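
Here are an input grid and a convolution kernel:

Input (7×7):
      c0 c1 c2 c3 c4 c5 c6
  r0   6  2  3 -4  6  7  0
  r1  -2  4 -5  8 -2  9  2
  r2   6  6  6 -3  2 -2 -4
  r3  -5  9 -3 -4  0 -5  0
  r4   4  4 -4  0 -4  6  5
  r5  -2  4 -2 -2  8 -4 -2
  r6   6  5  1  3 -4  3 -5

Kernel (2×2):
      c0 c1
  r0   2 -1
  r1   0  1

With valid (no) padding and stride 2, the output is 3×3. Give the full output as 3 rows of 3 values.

14 18 14
15 11 1
8 -10 -18

Output[0,0]: The receptive field on the input at this output position is [6 2 / -2 4]. Elementwise product with the kernel and sum: 6·2 + 2·-1 + 4·1.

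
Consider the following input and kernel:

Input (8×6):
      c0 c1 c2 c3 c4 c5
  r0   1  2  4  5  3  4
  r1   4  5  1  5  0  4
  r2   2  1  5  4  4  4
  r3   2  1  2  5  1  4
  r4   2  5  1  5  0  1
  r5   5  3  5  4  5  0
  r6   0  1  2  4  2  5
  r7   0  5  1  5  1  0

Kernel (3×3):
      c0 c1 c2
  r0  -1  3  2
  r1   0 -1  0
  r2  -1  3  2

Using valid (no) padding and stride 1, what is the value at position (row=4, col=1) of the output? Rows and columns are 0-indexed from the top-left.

The receptive field on the input at this output position is [5 1 5 / 3 5 4 / 1 2 4]. Elementwise product with the kernel and sum: 5·-1 + 1·3 + 5·2 + 5·-1 + 1·-1 + 2·3 + 4·2.

16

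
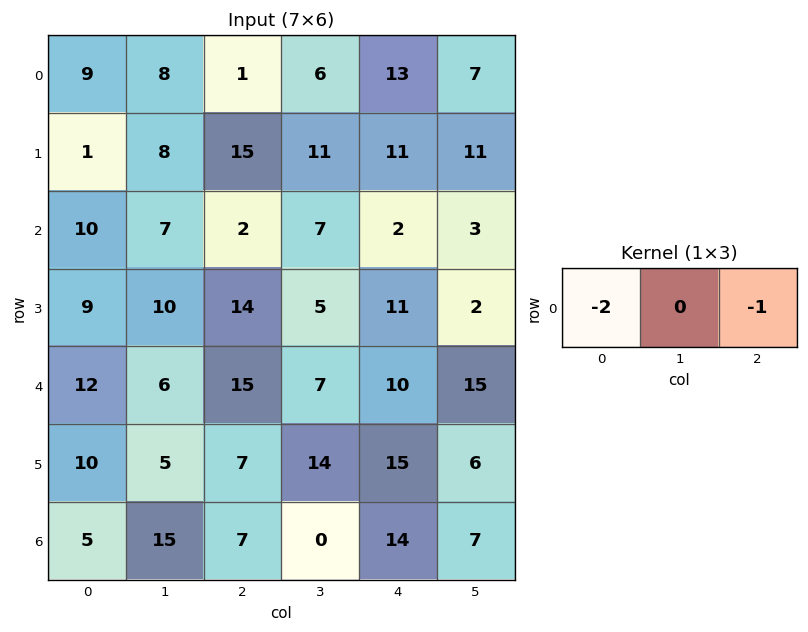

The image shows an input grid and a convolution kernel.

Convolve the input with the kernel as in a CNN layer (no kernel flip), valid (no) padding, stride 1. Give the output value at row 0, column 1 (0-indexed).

The receptive field on the input at this output position is [8 1 6]. Elementwise product with the kernel and sum: 8·-2 + 6·-1.

-22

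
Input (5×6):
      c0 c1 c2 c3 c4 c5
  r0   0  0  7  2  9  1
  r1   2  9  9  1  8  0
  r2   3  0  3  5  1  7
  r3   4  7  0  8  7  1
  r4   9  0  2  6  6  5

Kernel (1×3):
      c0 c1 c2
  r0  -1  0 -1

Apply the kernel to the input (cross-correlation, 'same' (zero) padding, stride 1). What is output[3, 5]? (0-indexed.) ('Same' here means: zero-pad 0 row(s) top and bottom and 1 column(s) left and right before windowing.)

The receptive field on the zero-padded input at this output position is [7 1 0]. Elementwise product with the kernel and sum: 7·-1 + 0·-1.

-7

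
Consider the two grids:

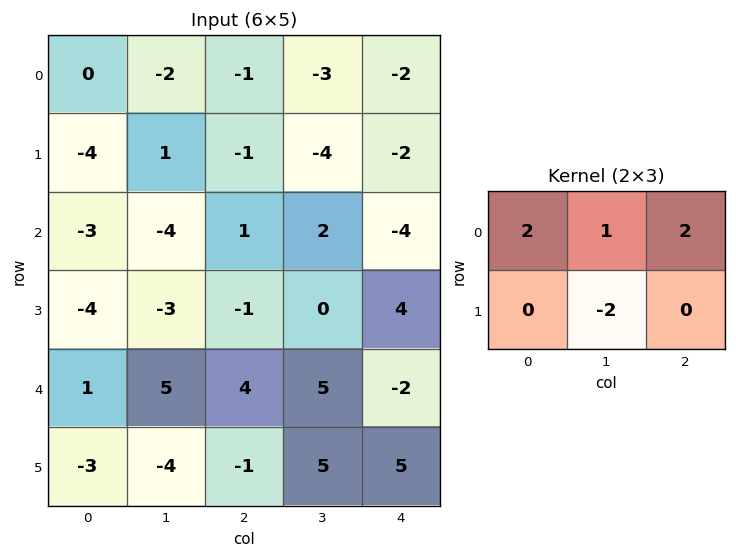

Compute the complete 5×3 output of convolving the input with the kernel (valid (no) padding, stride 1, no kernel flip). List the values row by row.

Output[0,0]: The receptive field on the input at this output position is [0 -2 -1 / -4 1 -1]. Elementwise product with the kernel and sum: 0·2 + -2·1 + -1·2 + 1·-2.

-6 -9 -1
-1 -9 -14
-2 -1 -4
-23 -15 -4
23 26 -1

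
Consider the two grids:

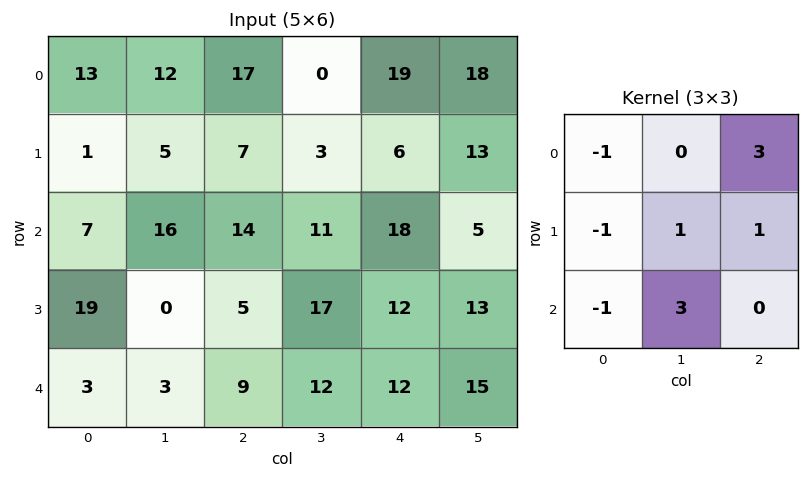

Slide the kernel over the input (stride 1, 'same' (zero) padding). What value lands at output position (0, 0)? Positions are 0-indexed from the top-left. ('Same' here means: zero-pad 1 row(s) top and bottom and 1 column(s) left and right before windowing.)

28

The receptive field on the zero-padded input at this output position is [0 0 0 / 0 13 12 / 0 1 5]. Elementwise product with the kernel and sum: 0·-1 + 0·3 + 0·-1 + 13·1 + 12·1 + 0·-1 + 1·3.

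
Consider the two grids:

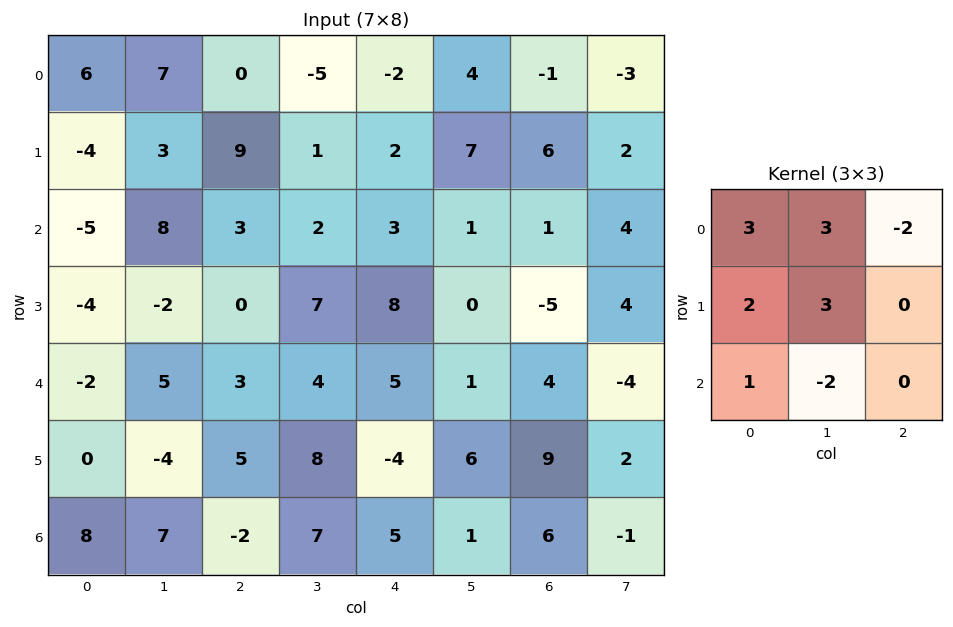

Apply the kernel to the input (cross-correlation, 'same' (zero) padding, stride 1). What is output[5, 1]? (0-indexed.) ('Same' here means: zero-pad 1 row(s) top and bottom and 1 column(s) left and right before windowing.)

-15

The receptive field on the zero-padded input at this output position is [-2 5 3 / 0 -4 5 / 8 7 -2]. Elementwise product with the kernel and sum: -2·3 + 5·3 + 3·-2 + 0·2 + -4·3 + 8·1 + 7·-2.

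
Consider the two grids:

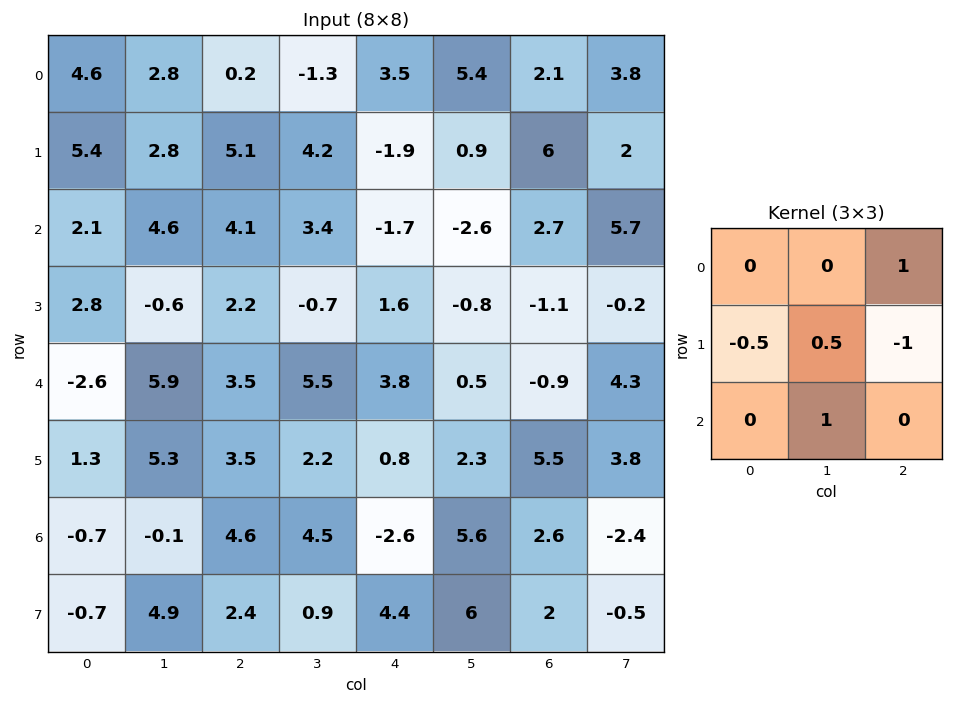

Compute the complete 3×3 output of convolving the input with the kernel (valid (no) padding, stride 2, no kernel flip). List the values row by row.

-1.6 8.35 -5.1
6.1 0.75 3.1
1.9 6.85 -0.05

Output[0,0]: The receptive field on the input at this output position is [4.6 2.8 0.2 / 5.4 2.8 5.1 / 2.1 4.6 4.1]. Elementwise product with the kernel and sum: 0.2·1 + 5.4·-0.5 + 2.8·0.5 + 5.1·-1 + 4.6·1.
Output[0,1]: The receptive field on the input at this output position is [0.2 -1.3 3.5 / 5.1 4.2 -1.9 / 4.1 3.4 -1.7]. Elementwise product with the kernel and sum: 3.5·1 + 5.1·-0.5 + 4.2·0.5 + -1.9·-1 + 3.4·1.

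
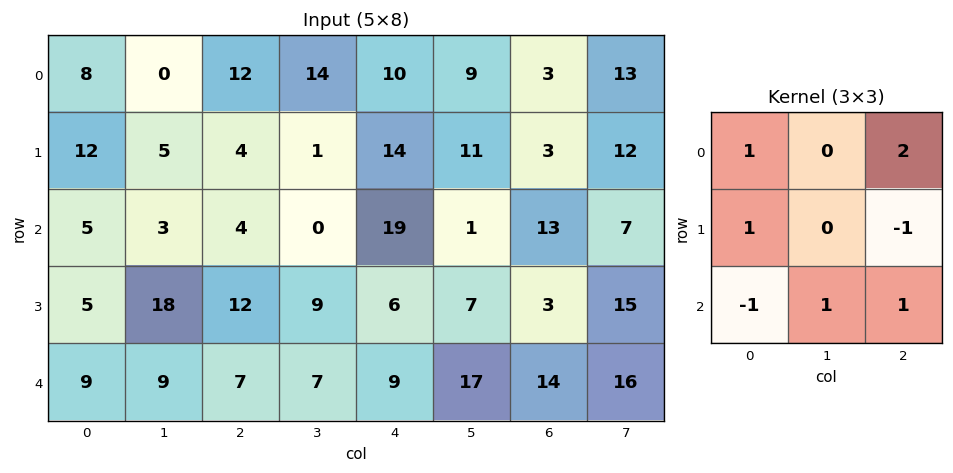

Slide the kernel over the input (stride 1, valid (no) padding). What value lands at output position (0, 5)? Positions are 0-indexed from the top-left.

The receptive field on the input at this output position is [9 3 13 / 11 3 12 / 1 13 7]. Elementwise product with the kernel and sum: 9·1 + 13·2 + 11·1 + 12·-1 + 1·-1 + 13·1 + 7·1.

53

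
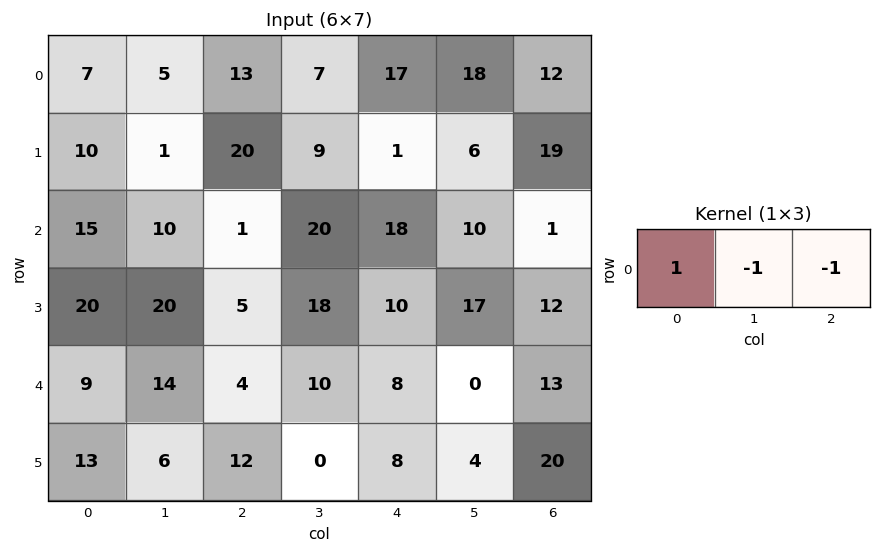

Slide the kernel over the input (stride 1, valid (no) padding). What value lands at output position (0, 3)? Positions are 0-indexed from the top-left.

-28

The receptive field on the input at this output position is [7 17 18]. Elementwise product with the kernel and sum: 7·1 + 17·-1 + 18·-1.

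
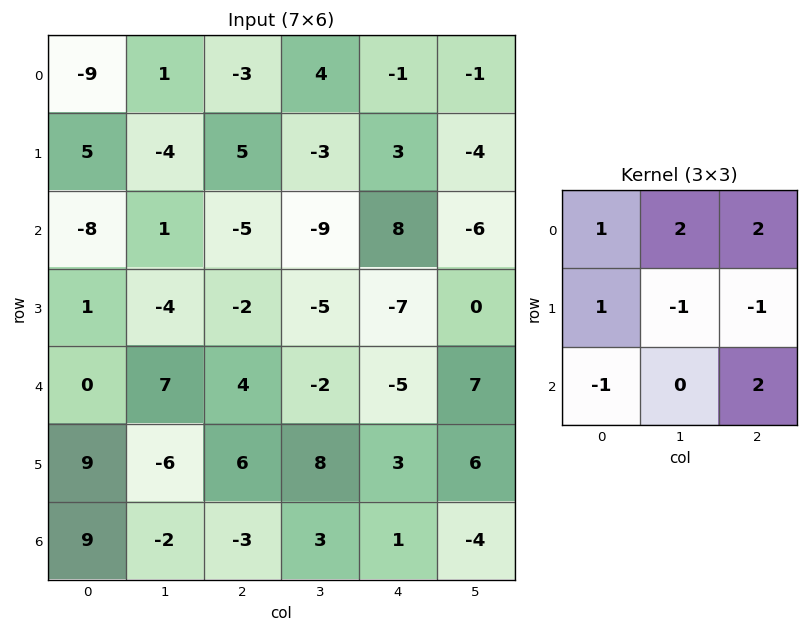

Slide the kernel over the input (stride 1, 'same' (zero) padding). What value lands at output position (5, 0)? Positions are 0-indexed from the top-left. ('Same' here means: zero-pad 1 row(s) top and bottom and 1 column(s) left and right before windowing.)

7

The receptive field on the zero-padded input at this output position is [0 0 7 / 0 9 -6 / 0 9 -2]. Elementwise product with the kernel and sum: 0·1 + 0·2 + 7·2 + 0·1 + 9·-1 + -6·-1 + 0·-1 + -2·2.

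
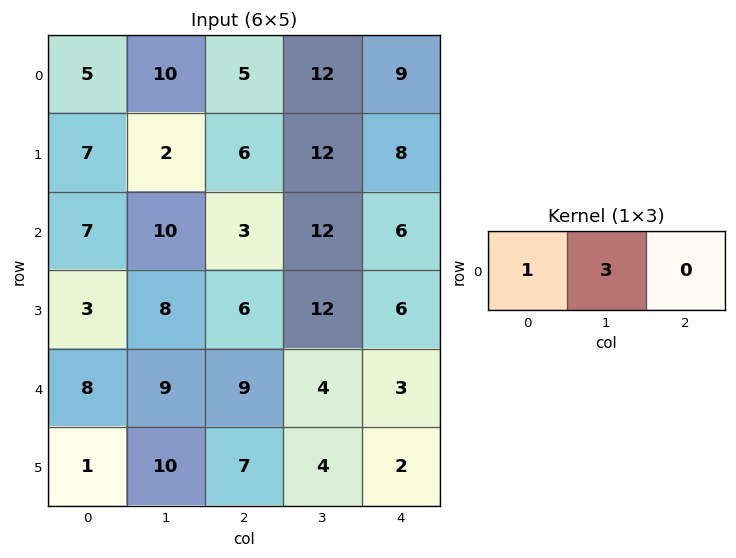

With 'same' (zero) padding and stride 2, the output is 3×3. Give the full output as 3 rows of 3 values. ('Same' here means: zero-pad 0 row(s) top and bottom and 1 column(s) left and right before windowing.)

15 25 39
21 19 30
24 36 13

Output[0,0]: The receptive field on the zero-padded input at this output position is [0 5 10]. Elementwise product with the kernel and sum: 0·1 + 5·3.
Output[0,1]: The receptive field on the zero-padded input at this output position is [10 5 12]. Elementwise product with the kernel and sum: 10·1 + 5·3.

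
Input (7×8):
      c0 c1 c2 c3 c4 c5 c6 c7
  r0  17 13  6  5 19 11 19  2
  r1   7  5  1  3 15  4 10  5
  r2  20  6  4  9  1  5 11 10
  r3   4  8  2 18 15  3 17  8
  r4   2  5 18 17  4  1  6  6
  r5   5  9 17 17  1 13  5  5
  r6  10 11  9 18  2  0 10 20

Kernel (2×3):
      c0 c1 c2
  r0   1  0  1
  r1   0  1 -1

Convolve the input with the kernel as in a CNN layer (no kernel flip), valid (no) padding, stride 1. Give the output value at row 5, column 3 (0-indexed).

32

The receptive field on the input at this output position is [17 1 13 / 18 2 0]. Elementwise product with the kernel and sum: 17·1 + 13·1 + 2·1 + 0·-1.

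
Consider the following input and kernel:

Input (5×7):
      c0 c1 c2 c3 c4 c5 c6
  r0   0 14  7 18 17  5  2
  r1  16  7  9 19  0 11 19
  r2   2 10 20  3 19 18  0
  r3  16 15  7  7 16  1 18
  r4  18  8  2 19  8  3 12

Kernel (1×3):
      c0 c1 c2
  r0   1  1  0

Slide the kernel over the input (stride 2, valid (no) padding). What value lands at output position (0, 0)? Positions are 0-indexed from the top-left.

The receptive field on the input at this output position is [0 14 7]. Elementwise product with the kernel and sum: 0·1 + 14·1.

14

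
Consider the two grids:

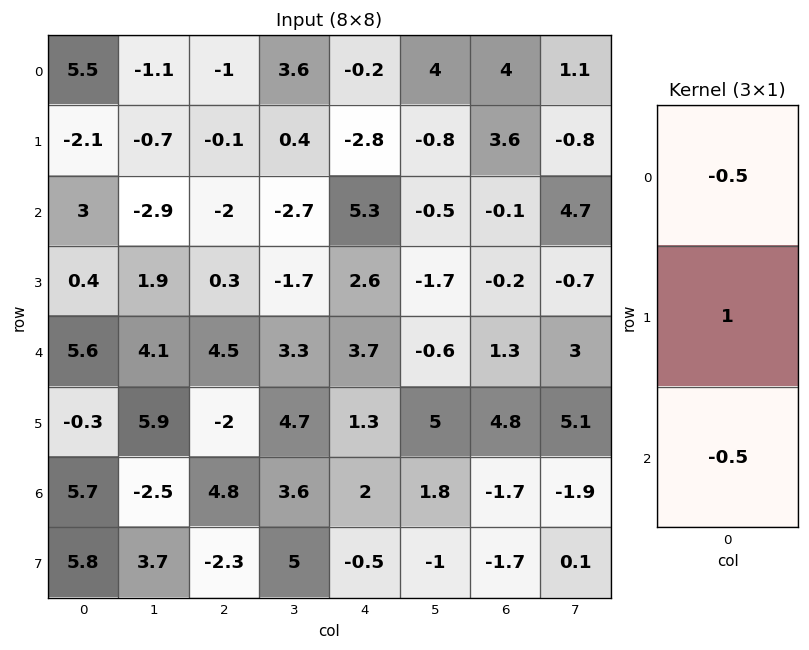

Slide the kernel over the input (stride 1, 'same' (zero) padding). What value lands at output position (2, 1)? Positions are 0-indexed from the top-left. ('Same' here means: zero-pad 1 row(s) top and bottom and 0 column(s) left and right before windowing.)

The receptive field on the zero-padded input at this output position is [-0.7 / -2.9 / 1.9]. Elementwise product with the kernel and sum: -0.7·-0.5 + -2.9·1 + 1.9·-0.5.

-3.5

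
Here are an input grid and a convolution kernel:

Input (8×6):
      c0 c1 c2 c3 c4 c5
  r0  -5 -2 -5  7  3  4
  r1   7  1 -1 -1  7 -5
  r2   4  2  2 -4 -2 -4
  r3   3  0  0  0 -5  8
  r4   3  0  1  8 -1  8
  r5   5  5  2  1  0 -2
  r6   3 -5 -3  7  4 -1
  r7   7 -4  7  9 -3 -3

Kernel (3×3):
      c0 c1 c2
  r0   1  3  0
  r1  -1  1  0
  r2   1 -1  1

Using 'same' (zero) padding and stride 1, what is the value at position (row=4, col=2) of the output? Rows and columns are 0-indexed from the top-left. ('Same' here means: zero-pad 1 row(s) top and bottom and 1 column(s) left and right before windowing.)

The receptive field on the zero-padded input at this output position is [0 0 0 / 0 1 8 / 5 2 1]. Elementwise product with the kernel and sum: 0·1 + 0·3 + 0·-1 + 1·1 + 5·1 + 2·-1 + 1·1.

5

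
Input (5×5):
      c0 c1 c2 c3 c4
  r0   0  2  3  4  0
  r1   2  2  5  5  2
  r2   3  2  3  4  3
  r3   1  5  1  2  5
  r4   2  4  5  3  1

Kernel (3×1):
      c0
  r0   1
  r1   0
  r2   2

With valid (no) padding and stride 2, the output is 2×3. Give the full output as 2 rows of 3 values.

6 9 6
7 13 5

Output[0,0]: The receptive field on the input at this output position is [0 / 2 / 3]. Elementwise product with the kernel and sum: 0·1 + 3·2.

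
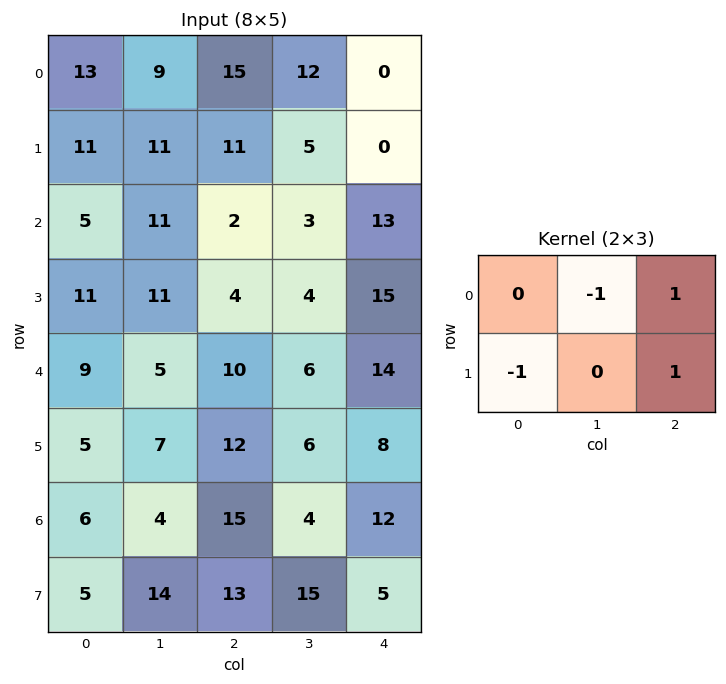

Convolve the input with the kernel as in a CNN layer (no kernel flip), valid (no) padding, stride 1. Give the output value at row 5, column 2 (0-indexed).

-1

The receptive field on the input at this output position is [12 6 8 / 15 4 12]. Elementwise product with the kernel and sum: 6·-1 + 8·1 + 15·-1 + 12·1.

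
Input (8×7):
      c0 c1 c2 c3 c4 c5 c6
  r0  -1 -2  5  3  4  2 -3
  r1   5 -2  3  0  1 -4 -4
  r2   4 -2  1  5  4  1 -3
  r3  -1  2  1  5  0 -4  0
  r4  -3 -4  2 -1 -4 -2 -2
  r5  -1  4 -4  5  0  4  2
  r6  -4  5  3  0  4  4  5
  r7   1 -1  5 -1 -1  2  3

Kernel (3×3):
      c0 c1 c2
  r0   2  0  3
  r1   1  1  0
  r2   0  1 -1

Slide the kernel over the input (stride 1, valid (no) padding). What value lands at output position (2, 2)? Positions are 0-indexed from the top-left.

The receptive field on the input at this output position is [1 5 4 / 1 5 0 / 2 -1 -4]. Elementwise product with the kernel and sum: 1·2 + 4·3 + 1·1 + 5·1 + -1·1 + -4·-1.

23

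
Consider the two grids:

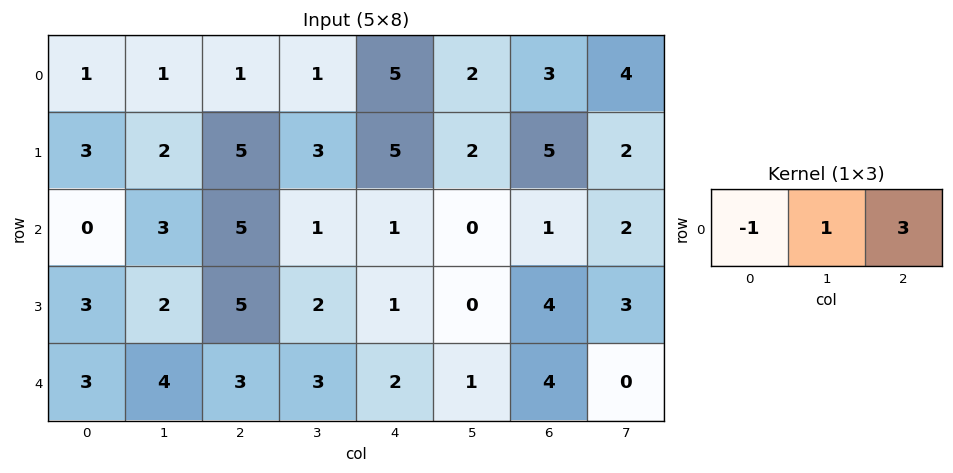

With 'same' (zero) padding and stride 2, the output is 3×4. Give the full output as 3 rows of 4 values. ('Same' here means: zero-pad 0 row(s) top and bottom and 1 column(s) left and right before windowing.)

Output[0,0]: The receptive field on the zero-padded input at this output position is [0 1 1]. Elementwise product with the kernel and sum: 0·-1 + 1·1 + 1·3.

4 3 10 13
9 5 0 7
15 8 2 3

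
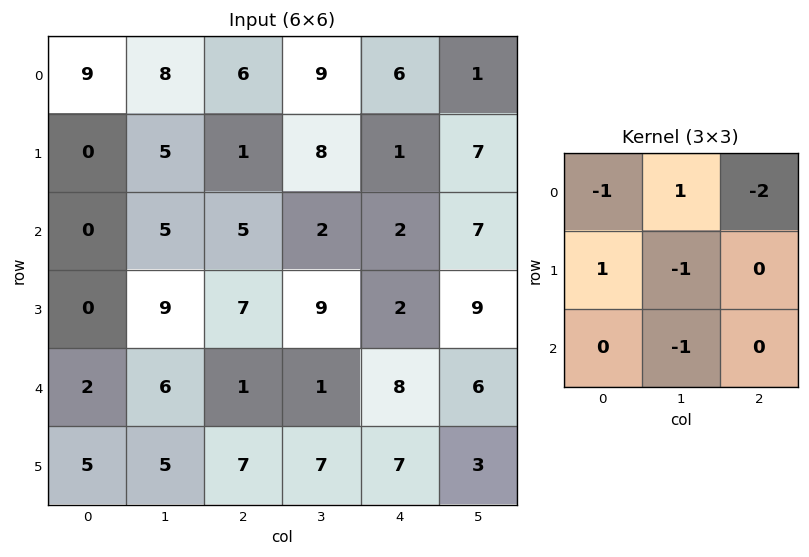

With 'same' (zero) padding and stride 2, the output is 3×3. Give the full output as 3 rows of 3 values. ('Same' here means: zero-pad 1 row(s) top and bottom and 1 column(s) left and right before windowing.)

-9 1 2
-10 -27 -23
-25 -22 -39

Output[0,0]: The receptive field on the zero-padded input at this output position is [0 0 0 / 0 9 8 / 0 0 5]. Elementwise product with the kernel and sum: 0·-1 + 0·1 + 0·-2 + 0·1 + 9·-1 + 0·-1.
Output[0,1]: The receptive field on the zero-padded input at this output position is [0 0 0 / 8 6 9 / 5 1 8]. Elementwise product with the kernel and sum: 0·-1 + 0·1 + 0·-2 + 8·1 + 6·-1 + 1·-1.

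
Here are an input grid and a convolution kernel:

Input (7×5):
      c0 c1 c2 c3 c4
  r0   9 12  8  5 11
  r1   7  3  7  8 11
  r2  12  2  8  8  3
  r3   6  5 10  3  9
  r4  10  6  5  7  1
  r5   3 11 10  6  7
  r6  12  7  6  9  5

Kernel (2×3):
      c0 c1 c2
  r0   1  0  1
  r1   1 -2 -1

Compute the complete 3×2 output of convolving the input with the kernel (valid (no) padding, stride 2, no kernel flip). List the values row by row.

Output[0,0]: The receptive field on the input at this output position is [9 12 8 / 7 3 7]. Elementwise product with the kernel and sum: 9·1 + 8·1 + 7·1 + 3·-2 + 7·-1.

11 -1
6 6
-14 -3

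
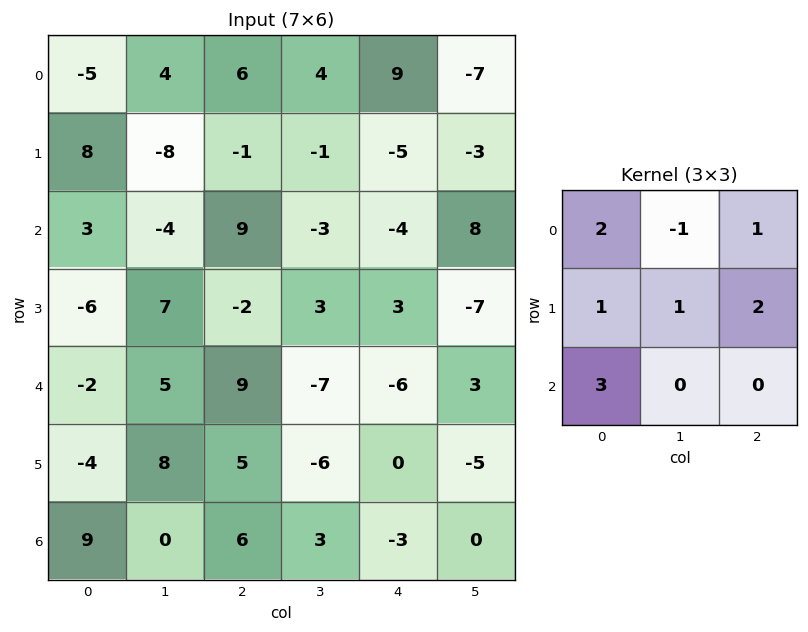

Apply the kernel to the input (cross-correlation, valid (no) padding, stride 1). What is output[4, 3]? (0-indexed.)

-12

The receptive field on the input at this output position is [-7 -6 3 / -6 0 -5 / 3 -3 0]. Elementwise product with the kernel and sum: -7·2 + -6·-1 + 3·1 + -6·1 + 0·1 + -5·2 + 3·3.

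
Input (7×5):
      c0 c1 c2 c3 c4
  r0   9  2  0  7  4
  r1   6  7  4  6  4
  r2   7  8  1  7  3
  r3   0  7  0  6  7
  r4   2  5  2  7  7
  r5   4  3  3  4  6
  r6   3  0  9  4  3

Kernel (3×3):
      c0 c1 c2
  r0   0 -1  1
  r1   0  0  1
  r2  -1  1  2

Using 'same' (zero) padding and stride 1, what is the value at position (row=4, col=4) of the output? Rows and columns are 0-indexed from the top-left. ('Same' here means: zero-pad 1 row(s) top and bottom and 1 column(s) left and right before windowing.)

The receptive field on the zero-padded input at this output position is [6 7 0 / 7 7 0 / 4 6 0]. Elementwise product with the kernel and sum: 7·-1 + 0·1 + 0·1 + 4·-1 + 6·1 + 0·2.

-5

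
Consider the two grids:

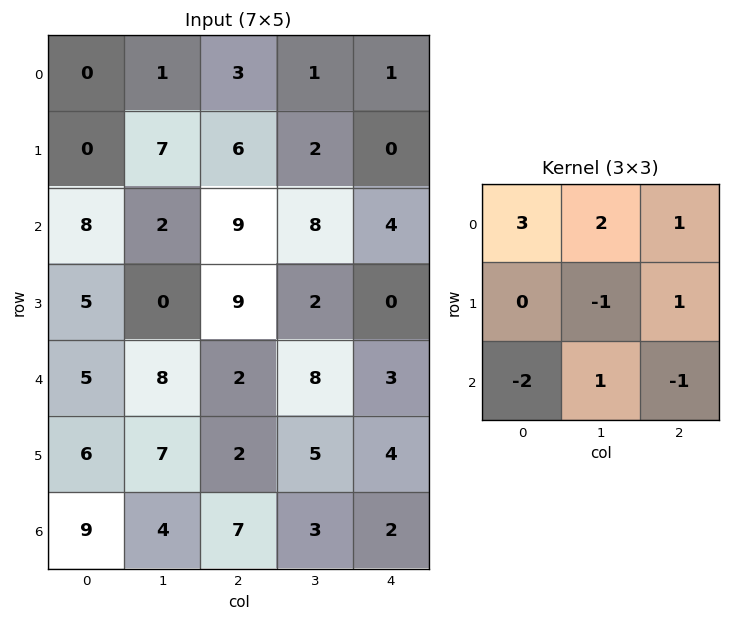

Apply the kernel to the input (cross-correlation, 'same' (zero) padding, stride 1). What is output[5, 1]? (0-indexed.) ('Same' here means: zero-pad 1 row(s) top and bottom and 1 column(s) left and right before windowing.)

7

The receptive field on the zero-padded input at this output position is [5 8 2 / 6 7 2 / 9 4 7]. Elementwise product with the kernel and sum: 5·3 + 8·2 + 2·1 + 7·-1 + 2·1 + 9·-2 + 4·1 + 7·-1.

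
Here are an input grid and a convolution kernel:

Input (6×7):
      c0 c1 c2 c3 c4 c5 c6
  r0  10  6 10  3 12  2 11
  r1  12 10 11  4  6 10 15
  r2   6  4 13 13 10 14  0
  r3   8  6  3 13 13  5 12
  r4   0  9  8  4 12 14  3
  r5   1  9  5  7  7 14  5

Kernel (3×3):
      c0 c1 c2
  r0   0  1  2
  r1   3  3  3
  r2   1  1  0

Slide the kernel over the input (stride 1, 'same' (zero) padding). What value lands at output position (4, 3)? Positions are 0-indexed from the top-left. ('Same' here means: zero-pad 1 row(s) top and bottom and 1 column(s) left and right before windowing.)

The receptive field on the zero-padded input at this output position is [3 13 13 / 8 4 12 / 5 7 7]. Elementwise product with the kernel and sum: 13·1 + 13·2 + 8·3 + 4·3 + 12·3 + 5·1 + 7·1.

123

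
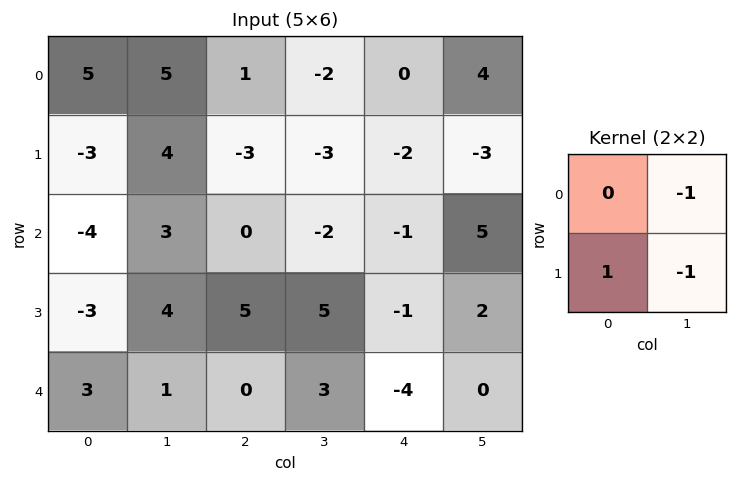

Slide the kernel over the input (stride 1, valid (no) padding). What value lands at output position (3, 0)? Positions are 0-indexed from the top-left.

-2

The receptive field on the input at this output position is [-3 4 / 3 1]. Elementwise product with the kernel and sum: 4·-1 + 3·1 + 1·-1.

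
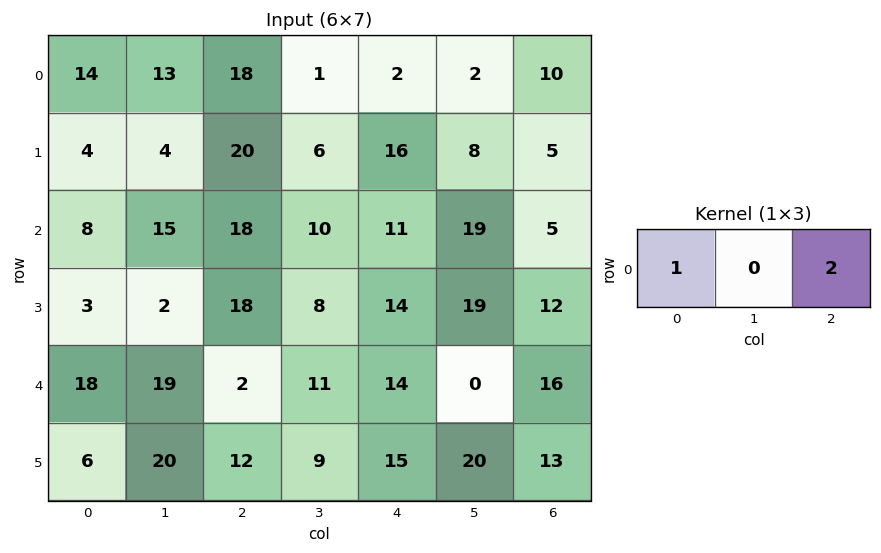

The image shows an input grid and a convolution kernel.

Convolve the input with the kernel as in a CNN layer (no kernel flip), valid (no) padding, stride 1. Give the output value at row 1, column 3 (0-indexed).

22

The receptive field on the input at this output position is [6 16 8]. Elementwise product with the kernel and sum: 6·1 + 8·2.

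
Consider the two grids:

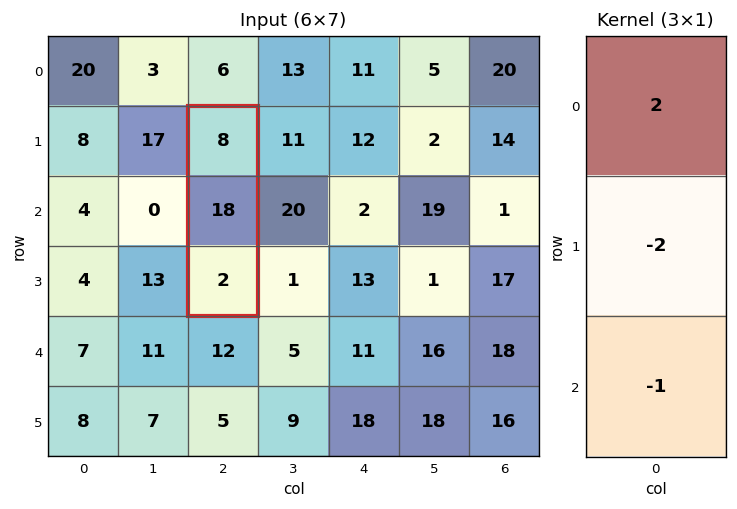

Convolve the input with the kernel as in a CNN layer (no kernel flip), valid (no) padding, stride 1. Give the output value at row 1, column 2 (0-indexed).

The receptive field on the input at this output position is [8 / 18 / 2]. Elementwise product with the kernel and sum: 8·2 + 18·-2 + 2·-1.

-22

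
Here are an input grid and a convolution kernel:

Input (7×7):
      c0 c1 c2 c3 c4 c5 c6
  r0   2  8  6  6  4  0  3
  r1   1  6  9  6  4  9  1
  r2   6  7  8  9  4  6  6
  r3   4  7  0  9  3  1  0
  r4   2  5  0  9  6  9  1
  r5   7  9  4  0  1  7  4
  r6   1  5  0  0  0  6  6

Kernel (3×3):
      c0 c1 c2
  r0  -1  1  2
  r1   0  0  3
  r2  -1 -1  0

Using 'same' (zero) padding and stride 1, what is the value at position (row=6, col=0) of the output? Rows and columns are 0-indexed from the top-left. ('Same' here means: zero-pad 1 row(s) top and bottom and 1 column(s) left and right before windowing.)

40

The receptive field on the zero-padded input at this output position is [0 7 9 / 0 1 5 / 0 0 0]. Elementwise product with the kernel and sum: 0·-1 + 7·1 + 9·2 + 5·3 + 0·-1 + 0·-1.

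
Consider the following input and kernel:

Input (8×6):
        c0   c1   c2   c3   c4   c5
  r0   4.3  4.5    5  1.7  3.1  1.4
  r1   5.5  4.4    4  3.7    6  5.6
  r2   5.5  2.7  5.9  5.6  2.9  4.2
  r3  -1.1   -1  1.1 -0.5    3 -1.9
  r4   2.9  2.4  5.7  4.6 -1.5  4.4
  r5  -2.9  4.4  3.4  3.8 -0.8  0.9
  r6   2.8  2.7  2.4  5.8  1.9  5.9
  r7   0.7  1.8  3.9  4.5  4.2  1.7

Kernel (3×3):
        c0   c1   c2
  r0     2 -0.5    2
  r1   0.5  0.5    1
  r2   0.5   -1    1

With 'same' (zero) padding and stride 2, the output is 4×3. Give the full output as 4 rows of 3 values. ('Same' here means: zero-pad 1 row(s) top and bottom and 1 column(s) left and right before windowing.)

Output[0,0]: The receptive field on the zero-padded input at this output position is [0 0 0 / 0 4.3 4.5 / 0 5.5 4.4]. Elementwise product with the kernel and sum: 0·2 + 0·-0.5 + 0·2 + 0·0.5 + 4.3·0.5 + 4.5·1 + 0·0.5 + 5.5·-1 + 4.4·1.
Output[0,1]: The receptive field on the zero-padded input at this output position is [0 0 0 / 4.5 5 1.7 / 4.4 4 3.7]. Elementwise product with the kernel and sum: 0·2 + 0·-0.5 + 0·2 + 4.5·0.5 + 5·0.5 + 1.7·1 + 4.4·0.5 + 4·-1 + 3.7·1.

5.55 8.35 5.25
11.6 22 18.9
9.7 7.7 3.25
15.45 24.55 19.3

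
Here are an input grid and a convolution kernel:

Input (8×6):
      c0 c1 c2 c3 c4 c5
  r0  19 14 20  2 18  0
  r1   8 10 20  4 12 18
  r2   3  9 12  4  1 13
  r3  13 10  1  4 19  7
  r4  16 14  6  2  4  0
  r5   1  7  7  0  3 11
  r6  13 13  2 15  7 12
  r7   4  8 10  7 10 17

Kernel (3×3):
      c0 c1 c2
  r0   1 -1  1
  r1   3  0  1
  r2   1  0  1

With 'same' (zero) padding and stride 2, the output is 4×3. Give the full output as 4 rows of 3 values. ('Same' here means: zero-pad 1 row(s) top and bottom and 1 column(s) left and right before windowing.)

Output[0,0]: The receptive field on the zero-padded input at this output position is [0 0 0 / 0 19 14 / 0 8 10]. Elementwise product with the kernel and sum: 0·1 + 0·-1 + 0·1 + 0·3 + 14·1 + 0·1 + 10·1.
Output[0,1]: The receptive field on the zero-padded input at this output position is [0 0 0 / 14 20 2 / 10 20 4]. Elementwise product with the kernel and sum: 0·1 + 0·-1 + 0·1 + 14·3 + 2·1 + 10·1 + 4·1.

24 58 28
21 39 46
18 64 9
27 69 89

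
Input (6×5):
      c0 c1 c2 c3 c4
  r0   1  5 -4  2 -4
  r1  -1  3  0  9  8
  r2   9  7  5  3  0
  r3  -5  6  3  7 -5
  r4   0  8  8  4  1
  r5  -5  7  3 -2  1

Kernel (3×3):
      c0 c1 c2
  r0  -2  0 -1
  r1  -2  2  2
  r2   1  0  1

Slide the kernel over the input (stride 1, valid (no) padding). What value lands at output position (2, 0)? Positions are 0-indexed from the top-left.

The receptive field on the input at this output position is [9 7 5 / -5 6 3 / 0 8 8]. Elementwise product with the kernel and sum: 9·-2 + 5·-1 + -5·-2 + 6·2 + 3·2 + 0·1 + 8·1.

13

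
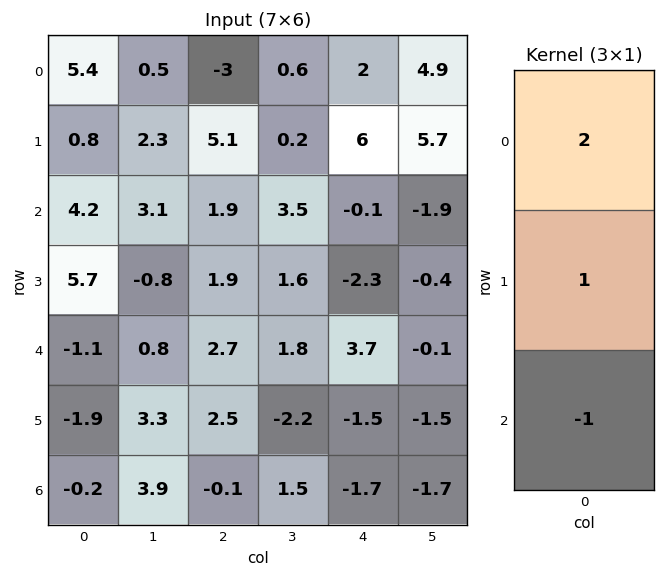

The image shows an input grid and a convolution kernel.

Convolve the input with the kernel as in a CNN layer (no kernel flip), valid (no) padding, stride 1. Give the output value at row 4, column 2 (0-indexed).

The receptive field on the input at this output position is [2.7 / 2.5 / -0.1]. Elementwise product with the kernel and sum: 2.7·2 + 2.5·1 + -0.1·-1.

8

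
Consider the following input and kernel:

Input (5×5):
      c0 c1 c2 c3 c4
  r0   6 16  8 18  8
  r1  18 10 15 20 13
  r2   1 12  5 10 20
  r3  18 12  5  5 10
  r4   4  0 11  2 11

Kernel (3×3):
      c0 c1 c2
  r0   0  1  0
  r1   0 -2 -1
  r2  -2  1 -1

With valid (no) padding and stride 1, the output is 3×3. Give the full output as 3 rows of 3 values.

-14 -71 -55
-48 -29 -35
-36 -1 -41

Output[0,0]: The receptive field on the input at this output position is [6 16 8 / 18 10 15 / 1 12 5]. Elementwise product with the kernel and sum: 16·1 + 10·-2 + 15·-1 + 1·-2 + 12·1 + 5·-1.
Output[0,1]: The receptive field on the input at this output position is [16 8 18 / 10 15 20 / 12 5 10]. Elementwise product with the kernel and sum: 8·1 + 15·-2 + 20·-1 + 12·-2 + 5·1 + 10·-1.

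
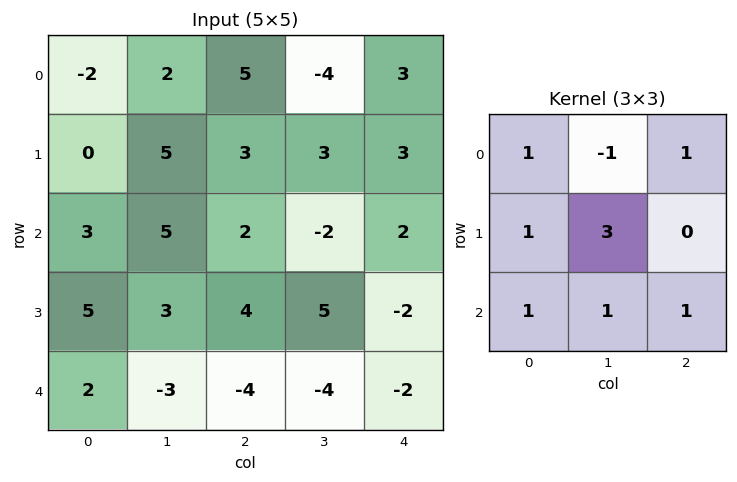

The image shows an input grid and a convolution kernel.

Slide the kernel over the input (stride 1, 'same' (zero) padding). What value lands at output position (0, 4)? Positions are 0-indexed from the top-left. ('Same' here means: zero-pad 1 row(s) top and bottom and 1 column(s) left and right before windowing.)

The receptive field on the zero-padded input at this output position is [0 0 0 / -4 3 0 / 3 3 0]. Elementwise product with the kernel and sum: 0·1 + 0·-1 + 0·1 + -4·1 + 3·3 + 3·1 + 3·1 + 0·1.

11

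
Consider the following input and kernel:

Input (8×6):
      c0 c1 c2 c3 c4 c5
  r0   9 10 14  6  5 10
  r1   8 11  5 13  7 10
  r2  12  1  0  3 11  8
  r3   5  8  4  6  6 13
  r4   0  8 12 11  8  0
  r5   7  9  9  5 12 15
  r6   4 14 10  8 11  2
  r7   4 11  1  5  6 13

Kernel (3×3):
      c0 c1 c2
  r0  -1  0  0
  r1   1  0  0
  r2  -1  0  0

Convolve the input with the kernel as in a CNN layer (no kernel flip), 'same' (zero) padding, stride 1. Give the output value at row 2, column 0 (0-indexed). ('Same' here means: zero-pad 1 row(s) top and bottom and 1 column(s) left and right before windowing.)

The receptive field on the zero-padded input at this output position is [0 8 11 / 0 12 1 / 0 5 8]. Elementwise product with the kernel and sum: 0·-1 + 0·1 + 0·-1.

0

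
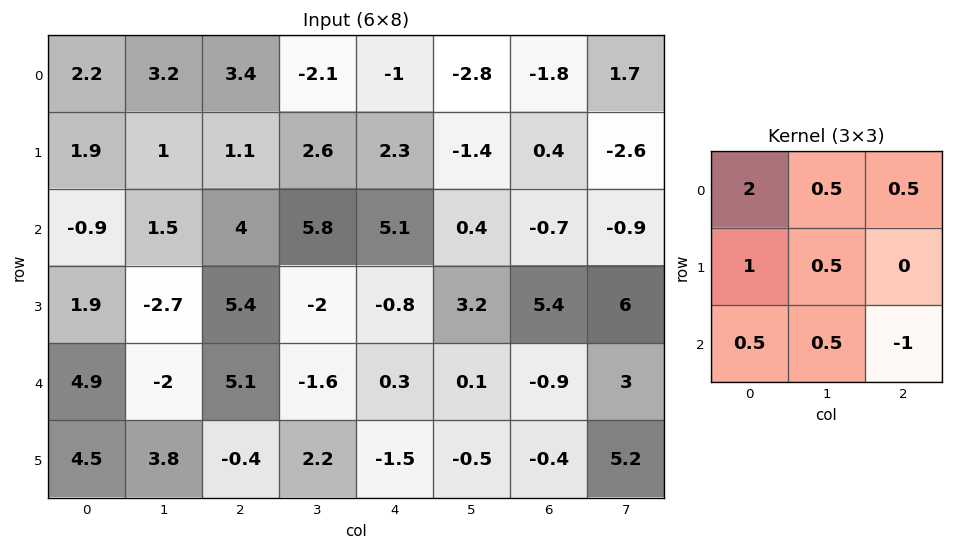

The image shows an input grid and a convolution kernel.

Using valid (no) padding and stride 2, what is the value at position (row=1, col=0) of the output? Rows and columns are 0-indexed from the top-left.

-2.15

The receptive field on the input at this output position is [-0.9 1.5 4 / 1.9 -2.7 5.4 / 4.9 -2 5.1]. Elementwise product with the kernel and sum: -0.9·2 + 1.5·0.5 + 4·0.5 + 1.9·1 + -2.7·0.5 + 4.9·0.5 + -2·0.5 + 5.1·-1.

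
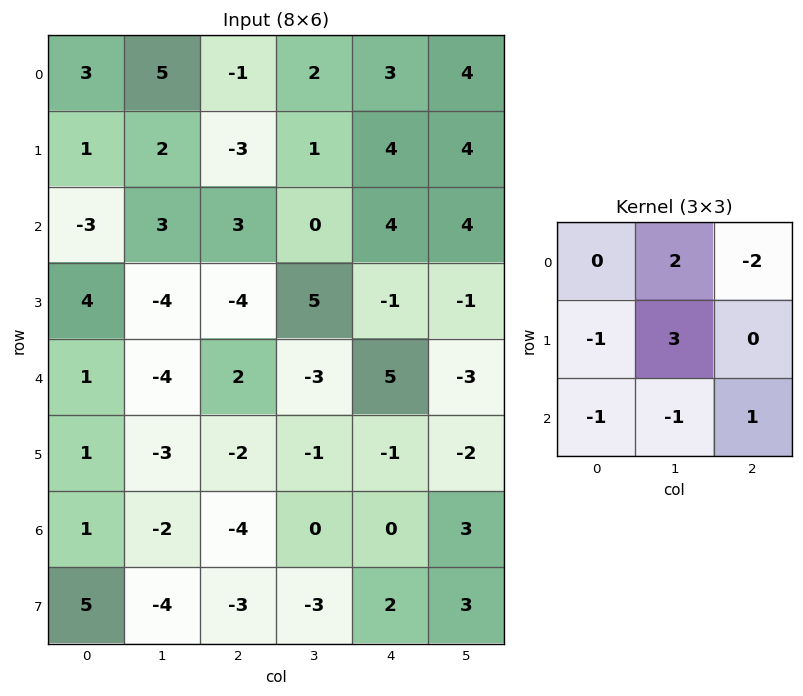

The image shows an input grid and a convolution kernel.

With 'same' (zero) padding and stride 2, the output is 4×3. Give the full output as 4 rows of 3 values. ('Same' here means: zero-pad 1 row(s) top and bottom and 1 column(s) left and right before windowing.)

10 -6 6
-19 11 7
15 -4 18
2 -8 6

Output[0,0]: The receptive field on the zero-padded input at this output position is [0 0 0 / 0 3 5 / 0 1 2]. Elementwise product with the kernel and sum: 0·2 + 0·-2 + 0·-1 + 3·3 + 0·-1 + 1·-1 + 2·1.
Output[0,1]: The receptive field on the zero-padded input at this output position is [0 0 0 / 5 -1 2 / 2 -3 1]. Elementwise product with the kernel and sum: 0·2 + 0·-2 + 5·-1 + -1·3 + 2·-1 + -3·-1 + 1·1.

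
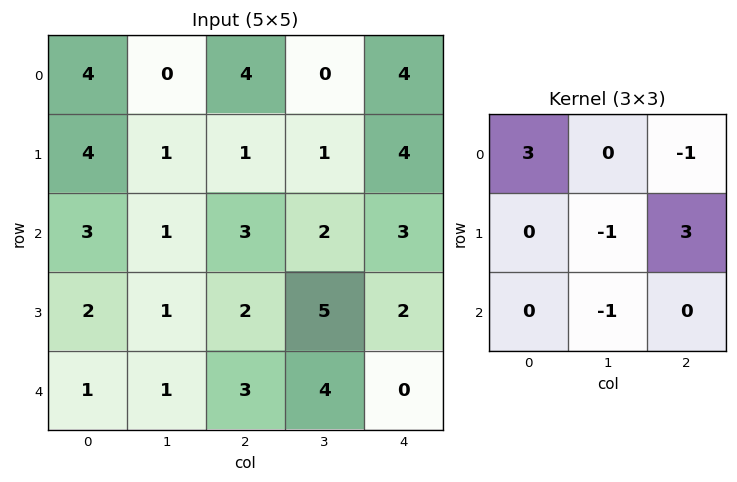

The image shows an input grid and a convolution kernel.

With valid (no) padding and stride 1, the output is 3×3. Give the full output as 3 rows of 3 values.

Output[0,0]: The receptive field on the input at this output position is [4 0 4 / 4 1 1 / 3 1 3]. Elementwise product with the kernel and sum: 4·3 + 4·-1 + 1·-1 + 1·3 + 1·-1.
Output[0,1]: The receptive field on the input at this output position is [0 4 0 / 1 1 1 / 1 3 2]. Elementwise product with the kernel and sum: 0·3 + 0·-1 + 1·-1 + 1·3 + 3·-1.

9 -1 17
18 3 1
10 11 3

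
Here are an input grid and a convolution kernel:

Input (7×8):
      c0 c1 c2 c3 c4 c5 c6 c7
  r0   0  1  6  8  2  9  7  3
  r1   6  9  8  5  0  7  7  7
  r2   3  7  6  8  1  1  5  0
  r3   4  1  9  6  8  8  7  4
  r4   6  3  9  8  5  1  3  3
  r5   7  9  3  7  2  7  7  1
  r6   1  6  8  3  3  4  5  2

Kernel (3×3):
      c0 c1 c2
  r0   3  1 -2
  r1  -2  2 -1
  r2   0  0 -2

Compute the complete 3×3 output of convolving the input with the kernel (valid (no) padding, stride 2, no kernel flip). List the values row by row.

-25 14 -2
-29 0 -19
-12 25 3

Output[0,0]: The receptive field on the input at this output position is [0 1 6 / 6 9 8 / 3 7 6]. Elementwise product with the kernel and sum: 0·3 + 1·1 + 6·-2 + 6·-2 + 9·2 + 8·-1 + 6·-2.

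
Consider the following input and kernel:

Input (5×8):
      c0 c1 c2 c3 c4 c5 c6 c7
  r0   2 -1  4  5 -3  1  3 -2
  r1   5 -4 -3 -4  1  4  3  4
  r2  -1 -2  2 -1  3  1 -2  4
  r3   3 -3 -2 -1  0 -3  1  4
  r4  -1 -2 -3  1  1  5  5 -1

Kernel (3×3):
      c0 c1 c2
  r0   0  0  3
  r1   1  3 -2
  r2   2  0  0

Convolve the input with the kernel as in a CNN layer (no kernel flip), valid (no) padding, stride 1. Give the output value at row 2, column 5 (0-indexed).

The receptive field on the input at this output position is [1 -2 4 / -3 1 4 / 5 5 -1]. Elementwise product with the kernel and sum: 4·3 + -3·1 + 1·3 + 4·-2 + 5·2.

14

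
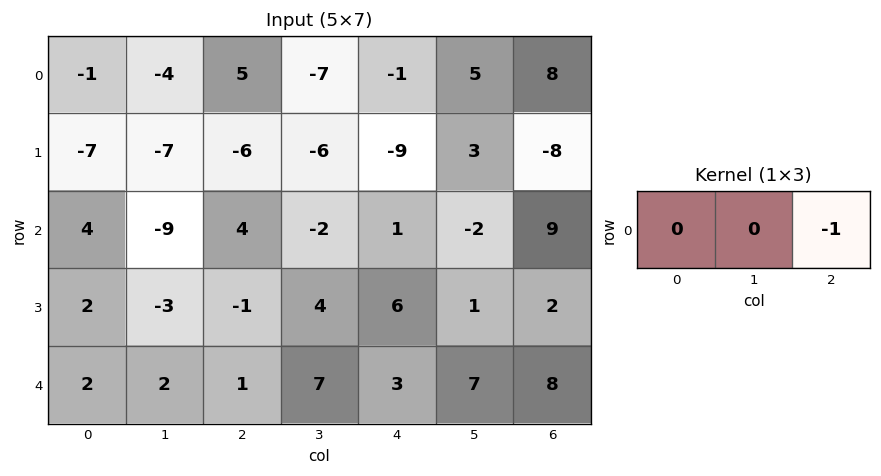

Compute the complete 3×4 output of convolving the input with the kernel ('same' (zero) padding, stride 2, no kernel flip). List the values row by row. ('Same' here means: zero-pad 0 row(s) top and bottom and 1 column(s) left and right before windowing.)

4 7 -5 0
9 2 2 0
-2 -7 -7 0

Output[0,0]: The receptive field on the zero-padded input at this output position is [0 -1 -4]. Elementwise product with the kernel and sum: -4·-1.
Output[0,1]: The receptive field on the zero-padded input at this output position is [-4 5 -7]. Elementwise product with the kernel and sum: -7·-1.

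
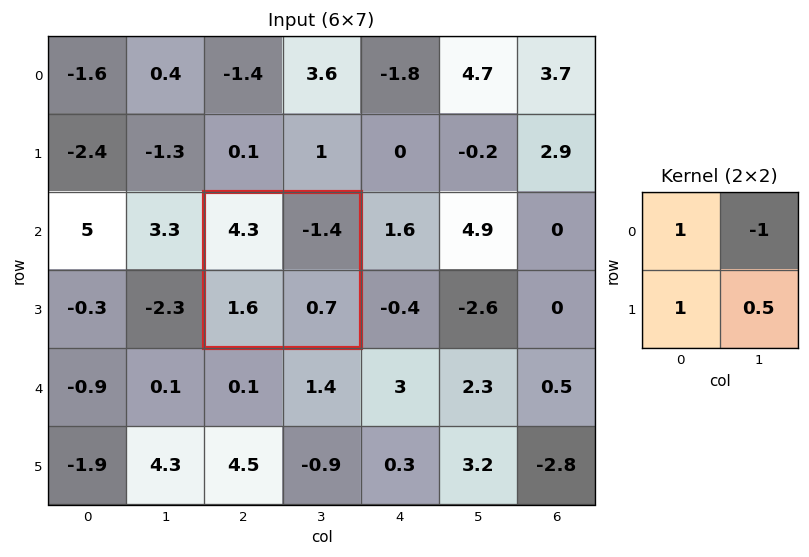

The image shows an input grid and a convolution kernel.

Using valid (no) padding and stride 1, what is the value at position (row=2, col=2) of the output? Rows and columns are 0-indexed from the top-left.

7.65

The receptive field on the input at this output position is [4.3 -1.4 / 1.6 0.7]. Elementwise product with the kernel and sum: 4.3·1 + -1.4·-1 + 1.6·1 + 0.7·0.5.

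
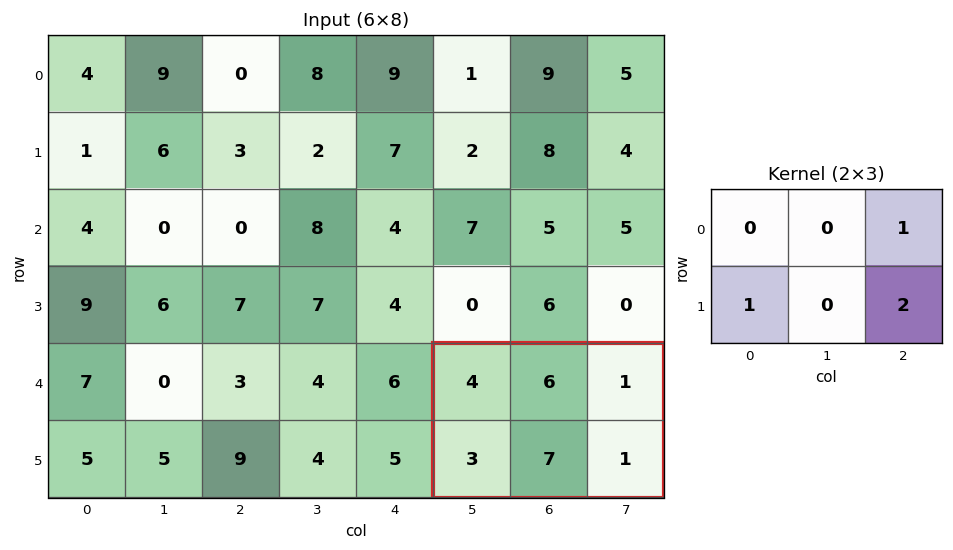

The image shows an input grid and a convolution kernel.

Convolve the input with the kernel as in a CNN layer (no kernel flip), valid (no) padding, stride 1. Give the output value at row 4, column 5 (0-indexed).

6

The receptive field on the input at this output position is [4 6 1 / 3 7 1]. Elementwise product with the kernel and sum: 1·1 + 3·1 + 1·2.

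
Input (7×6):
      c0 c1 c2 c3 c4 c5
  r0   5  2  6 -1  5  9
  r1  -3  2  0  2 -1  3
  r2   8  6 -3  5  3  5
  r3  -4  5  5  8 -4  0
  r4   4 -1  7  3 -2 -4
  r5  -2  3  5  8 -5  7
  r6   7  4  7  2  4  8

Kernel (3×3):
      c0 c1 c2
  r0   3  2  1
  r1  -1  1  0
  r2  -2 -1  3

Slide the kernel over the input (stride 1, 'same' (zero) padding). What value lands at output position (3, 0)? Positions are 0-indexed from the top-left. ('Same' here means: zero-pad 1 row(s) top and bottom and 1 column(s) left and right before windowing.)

11

The receptive field on the zero-padded input at this output position is [0 8 6 / 0 -4 5 / 0 4 -1]. Elementwise product with the kernel and sum: 0·3 + 8·2 + 6·1 + 0·-1 + -4·1 + 0·-2 + 4·-1 + -1·3.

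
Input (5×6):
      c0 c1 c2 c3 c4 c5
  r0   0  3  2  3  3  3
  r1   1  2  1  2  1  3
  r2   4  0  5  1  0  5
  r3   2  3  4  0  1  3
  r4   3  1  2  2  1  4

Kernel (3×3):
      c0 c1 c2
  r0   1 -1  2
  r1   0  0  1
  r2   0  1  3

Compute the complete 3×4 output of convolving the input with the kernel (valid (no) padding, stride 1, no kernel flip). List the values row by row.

Output[0,0]: The receptive field on the input at this output position is [0 3 2 / 1 2 1 / 4 0 5]. Elementwise product with the kernel and sum: 0·1 + 3·-1 + 2·2 + 1·1 + 0·1 + 5·3.
Output[0,1]: The receptive field on the input at this output position is [3 2 3 / 2 1 2 / 0 5 1]. Elementwise product with the kernel and sum: 3·1 + 2·-1 + 3·2 + 2·1 + 5·1 + 1·3.

17 17 7 24
21 10 4 22
25 5 10 27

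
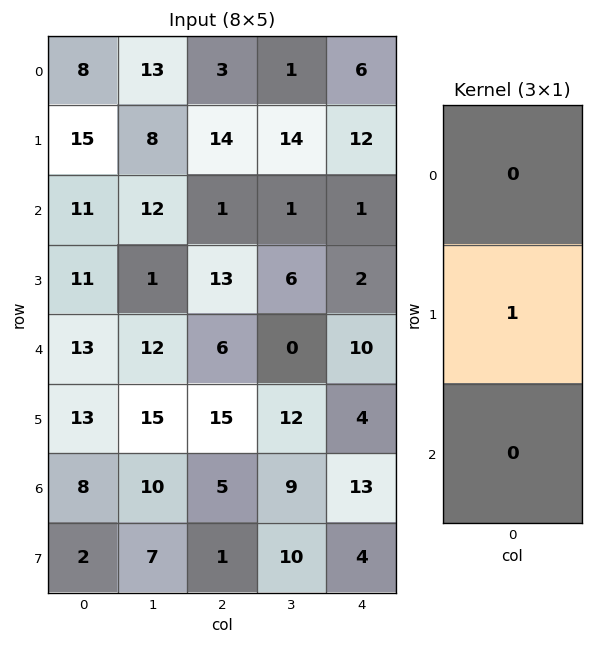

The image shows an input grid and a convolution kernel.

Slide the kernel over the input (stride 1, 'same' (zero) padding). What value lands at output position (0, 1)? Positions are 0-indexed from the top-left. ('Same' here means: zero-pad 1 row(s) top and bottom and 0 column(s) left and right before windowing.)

The receptive field on the zero-padded input at this output position is [0 / 13 / 8]. Elementwise product with the kernel and sum: 13·1.

13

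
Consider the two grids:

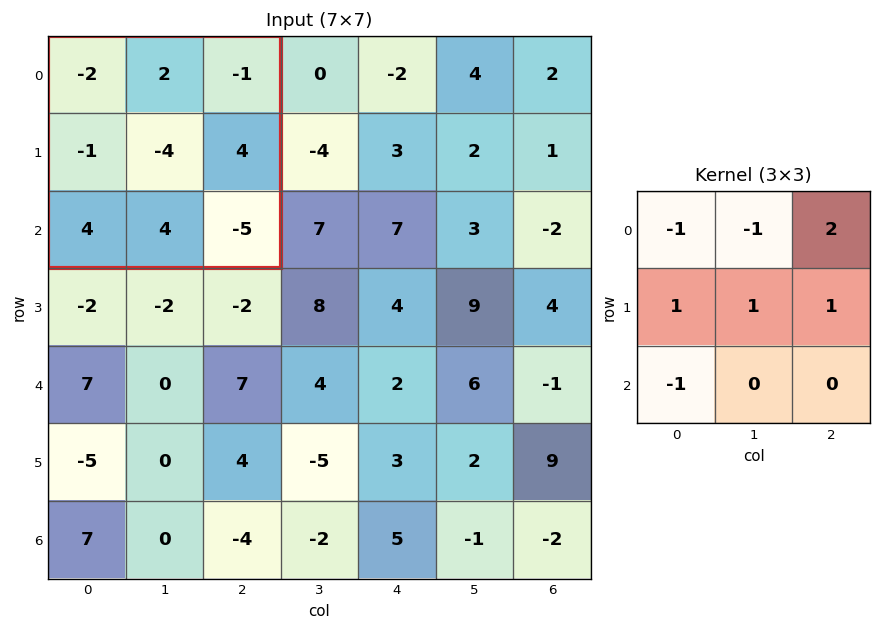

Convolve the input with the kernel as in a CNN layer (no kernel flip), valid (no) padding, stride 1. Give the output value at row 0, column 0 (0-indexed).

The receptive field on the input at this output position is [-2 2 -1 / -1 -4 4 / 4 4 -5]. Elementwise product with the kernel and sum: -2·-1 + 2·-1 + -1·2 + -1·1 + -4·1 + 4·1 + 4·-1.

-7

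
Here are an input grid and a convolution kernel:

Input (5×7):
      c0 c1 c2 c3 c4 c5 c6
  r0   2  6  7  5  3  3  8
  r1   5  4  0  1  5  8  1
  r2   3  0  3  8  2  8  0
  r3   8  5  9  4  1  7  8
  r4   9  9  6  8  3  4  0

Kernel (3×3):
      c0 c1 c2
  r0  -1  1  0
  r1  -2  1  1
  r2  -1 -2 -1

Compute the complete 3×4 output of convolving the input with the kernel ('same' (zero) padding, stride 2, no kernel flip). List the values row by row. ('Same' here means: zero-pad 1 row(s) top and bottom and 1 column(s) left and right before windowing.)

-6 -5 -23 -8
-13 -20 -15 -46
26 0 -12 -7

Output[0,0]: The receptive field on the zero-padded input at this output position is [0 0 0 / 0 2 6 / 0 5 4]. Elementwise product with the kernel and sum: 0·-1 + 0·1 + 0·-2 + 2·1 + 6·1 + 0·-1 + 5·-2 + 4·-1.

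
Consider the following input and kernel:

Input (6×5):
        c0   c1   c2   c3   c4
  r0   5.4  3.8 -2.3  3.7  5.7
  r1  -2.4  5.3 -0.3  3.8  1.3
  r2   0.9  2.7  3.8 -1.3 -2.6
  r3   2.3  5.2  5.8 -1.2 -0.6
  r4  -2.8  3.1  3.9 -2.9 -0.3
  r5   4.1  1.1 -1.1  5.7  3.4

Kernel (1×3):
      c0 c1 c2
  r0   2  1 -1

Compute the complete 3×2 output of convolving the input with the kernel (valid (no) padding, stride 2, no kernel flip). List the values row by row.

Output[0,0]: The receptive field on the input at this output position is [5.4 3.8 -2.3]. Elementwise product with the kernel and sum: 5.4·2 + 3.8·1 + -2.3·-1.

16.9 -6.6
0.7 8.9
-6.4 5.2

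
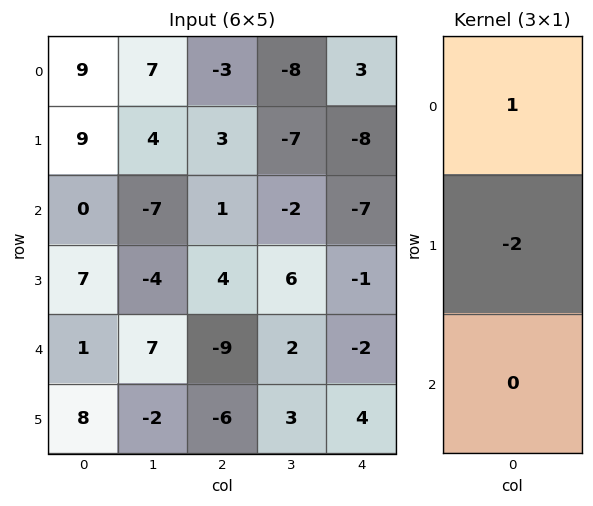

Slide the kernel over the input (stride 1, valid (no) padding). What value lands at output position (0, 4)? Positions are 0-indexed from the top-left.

The receptive field on the input at this output position is [3 / -8 / -7]. Elementwise product with the kernel and sum: 3·1 + -8·-2.

19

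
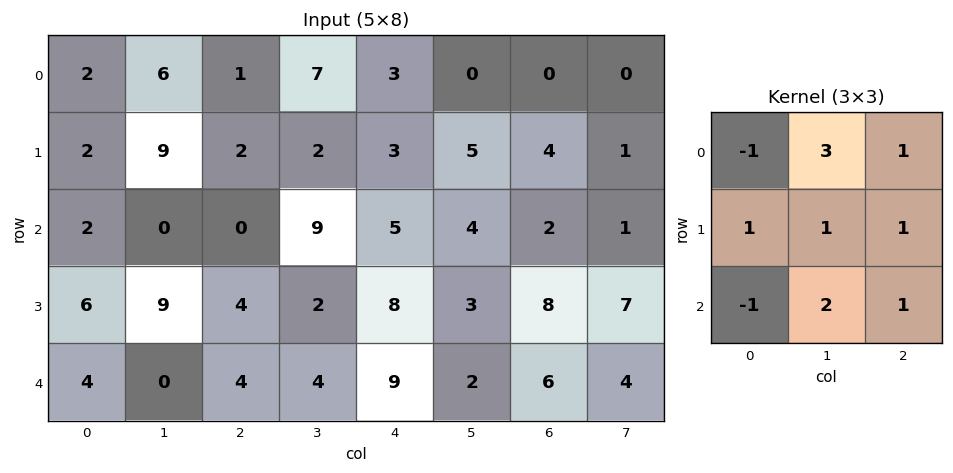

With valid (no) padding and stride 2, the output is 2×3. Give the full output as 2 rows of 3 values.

Output[0,0]: The receptive field on the input at this output position is [2 6 1 / 2 9 2 / 2 0 0]. Elementwise product with the kernel and sum: 2·-1 + 6·3 + 1·1 + 2·1 + 9·1 + 2·1 + 2·-1 + 0·2 + 0·1.
Output[0,1]: The receptive field on the input at this output position is [1 7 3 / 2 2 3 / 0 9 5]. Elementwise product with the kernel and sum: 1·-1 + 7·3 + 3·1 + 2·1 + 2·1 + 3·1 + 0·-1 + 9·2 + 5·1.

28 53 14
17 59 29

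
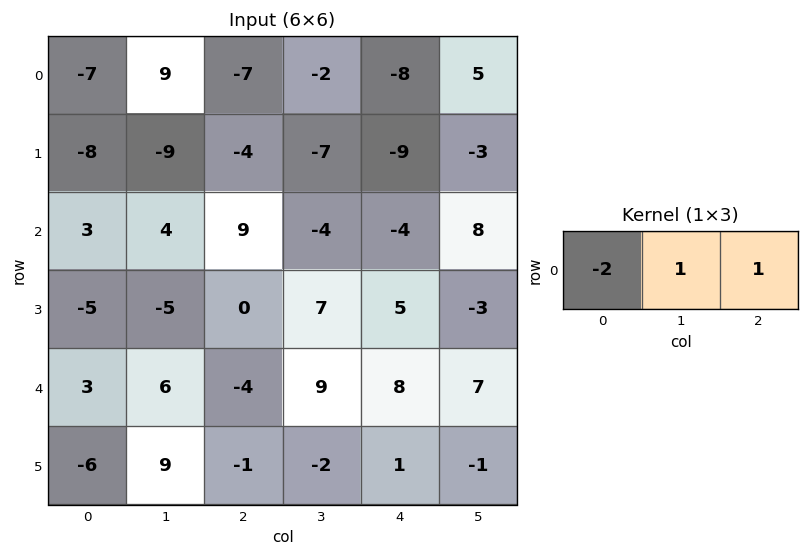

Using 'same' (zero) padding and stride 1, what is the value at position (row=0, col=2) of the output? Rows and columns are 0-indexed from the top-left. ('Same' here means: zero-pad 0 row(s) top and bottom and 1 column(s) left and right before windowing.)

-27

The receptive field on the zero-padded input at this output position is [9 -7 -2]. Elementwise product with the kernel and sum: 9·-2 + -7·1 + -2·1.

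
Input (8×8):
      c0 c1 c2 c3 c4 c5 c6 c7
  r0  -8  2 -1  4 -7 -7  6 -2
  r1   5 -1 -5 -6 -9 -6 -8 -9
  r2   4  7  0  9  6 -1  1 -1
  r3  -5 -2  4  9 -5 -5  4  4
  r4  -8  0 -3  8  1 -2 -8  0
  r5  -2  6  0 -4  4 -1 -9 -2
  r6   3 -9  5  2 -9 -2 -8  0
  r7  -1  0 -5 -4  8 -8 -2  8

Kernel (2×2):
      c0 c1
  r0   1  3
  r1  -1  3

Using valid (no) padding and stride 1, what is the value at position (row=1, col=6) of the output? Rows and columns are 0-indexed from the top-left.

-39

The receptive field on the input at this output position is [-8 -9 / 1 -1]. Elementwise product with the kernel and sum: -8·1 + -9·3 + 1·-1 + -1·3.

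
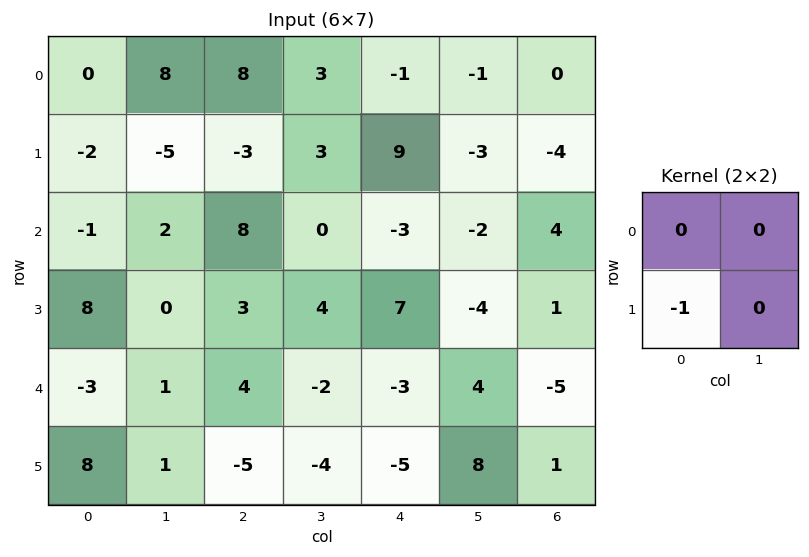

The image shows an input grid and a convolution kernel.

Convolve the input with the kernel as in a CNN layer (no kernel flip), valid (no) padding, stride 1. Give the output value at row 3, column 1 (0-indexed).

The receptive field on the input at this output position is [0 3 / 1 4]. Elementwise product with the kernel and sum: 1·-1.

-1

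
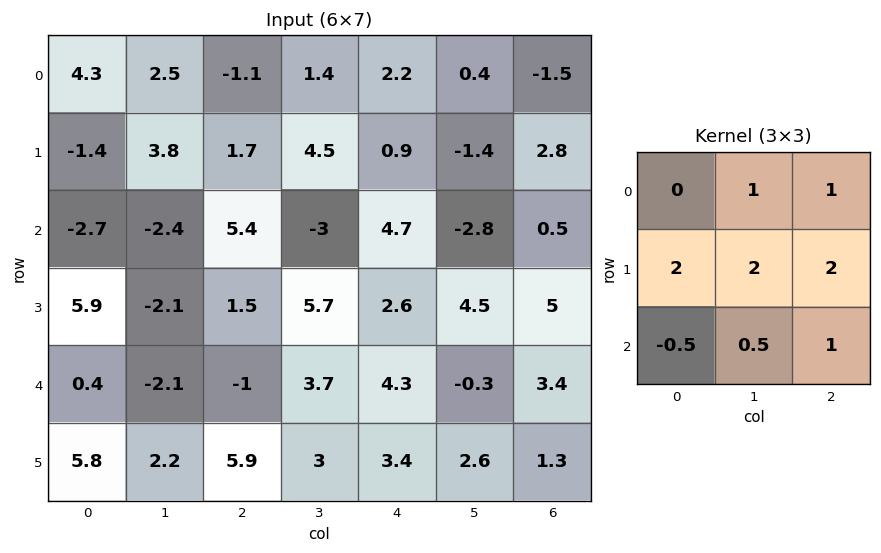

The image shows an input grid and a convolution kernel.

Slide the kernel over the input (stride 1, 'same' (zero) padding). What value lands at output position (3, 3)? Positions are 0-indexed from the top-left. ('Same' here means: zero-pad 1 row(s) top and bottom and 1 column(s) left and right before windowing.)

27.95

The receptive field on the zero-padded input at this output position is [5.4 -3 4.7 / 1.5 5.7 2.6 / -1 3.7 4.3]. Elementwise product with the kernel and sum: -3·1 + 4.7·1 + 1.5·2 + 5.7·2 + 2.6·2 + -1·-0.5 + 3.7·0.5 + 4.3·1.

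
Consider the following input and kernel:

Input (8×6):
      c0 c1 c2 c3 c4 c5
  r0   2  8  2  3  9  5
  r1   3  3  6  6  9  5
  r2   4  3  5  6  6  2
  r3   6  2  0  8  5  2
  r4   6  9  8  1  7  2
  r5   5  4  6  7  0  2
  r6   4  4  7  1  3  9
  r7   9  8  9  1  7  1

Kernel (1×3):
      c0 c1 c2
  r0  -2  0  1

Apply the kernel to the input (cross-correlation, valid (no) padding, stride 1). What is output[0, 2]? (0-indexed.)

5

The receptive field on the input at this output position is [2 3 9]. Elementwise product with the kernel and sum: 2·-2 + 9·1.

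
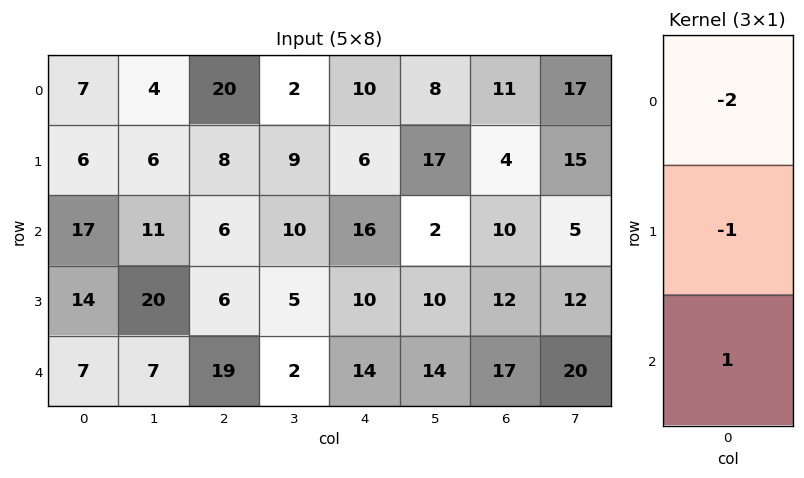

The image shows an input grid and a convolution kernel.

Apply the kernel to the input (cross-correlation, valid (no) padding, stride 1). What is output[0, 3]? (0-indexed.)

-3

The receptive field on the input at this output position is [2 / 9 / 10]. Elementwise product with the kernel and sum: 2·-2 + 9·-1 + 10·1.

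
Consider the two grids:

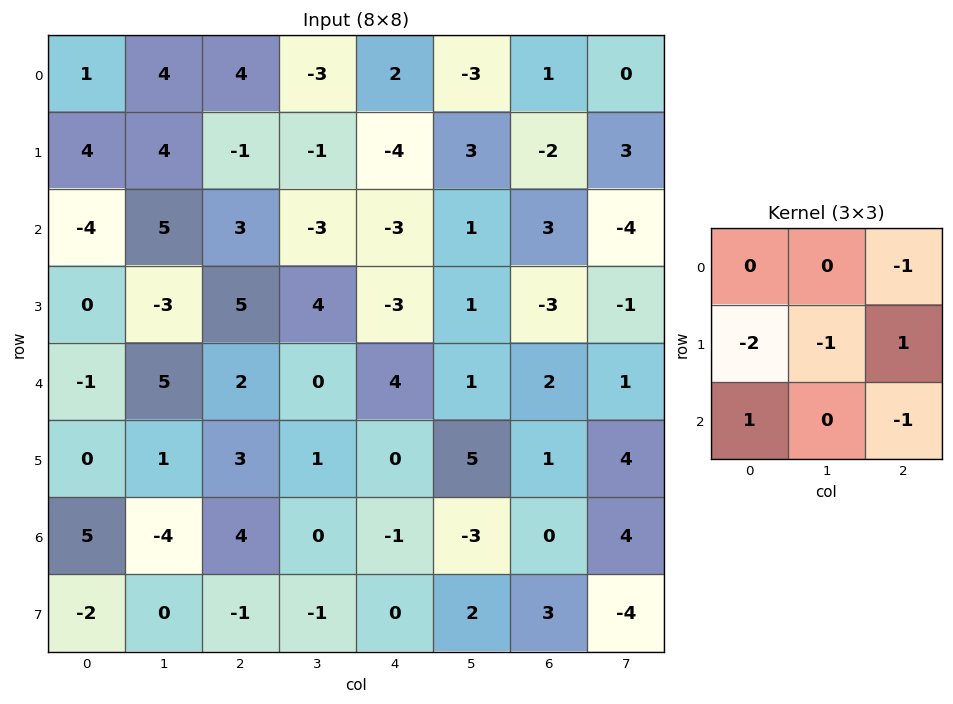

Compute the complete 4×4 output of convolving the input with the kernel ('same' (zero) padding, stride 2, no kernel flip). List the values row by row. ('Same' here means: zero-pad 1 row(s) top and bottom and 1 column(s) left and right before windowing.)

-1 -10 -3 5
8 -22 10 -10
8 -16 -8 -1
-10 4 -10 12

Output[0,0]: The receptive field on the zero-padded input at this output position is [0 0 0 / 0 1 4 / 0 4 4]. Elementwise product with the kernel and sum: 0·-1 + 0·-2 + 1·-1 + 4·1 + 0·1 + 4·-1.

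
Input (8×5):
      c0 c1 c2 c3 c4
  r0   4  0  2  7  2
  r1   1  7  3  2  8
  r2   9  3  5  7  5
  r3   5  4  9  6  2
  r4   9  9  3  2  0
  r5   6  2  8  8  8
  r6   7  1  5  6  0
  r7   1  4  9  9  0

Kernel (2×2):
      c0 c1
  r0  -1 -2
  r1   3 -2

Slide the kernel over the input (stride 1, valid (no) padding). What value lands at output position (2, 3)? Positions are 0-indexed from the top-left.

The receptive field on the input at this output position is [7 5 / 6 2]. Elementwise product with the kernel and sum: 7·-1 + 5·-2 + 6·3 + 2·-2.

-3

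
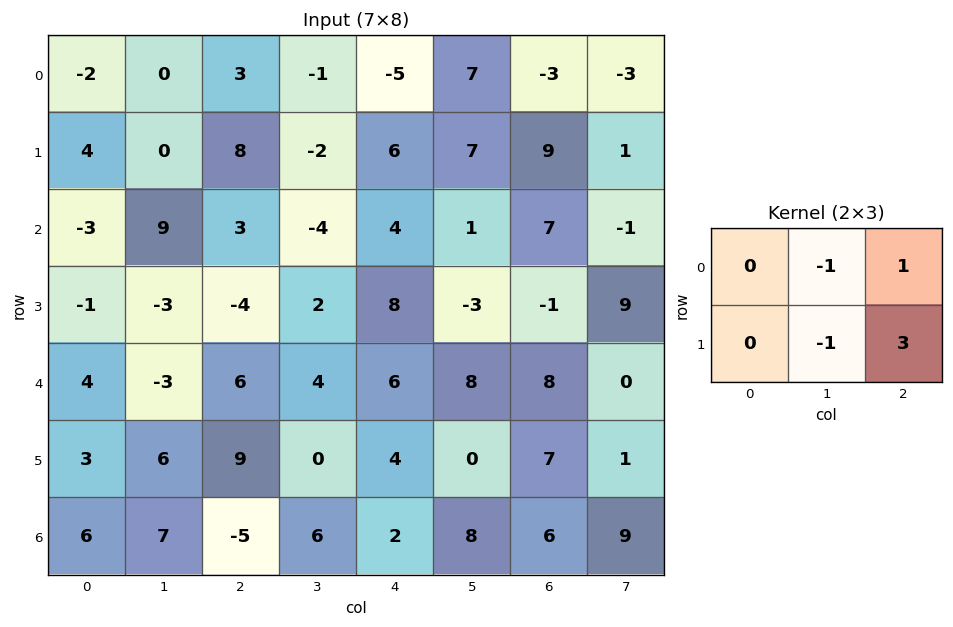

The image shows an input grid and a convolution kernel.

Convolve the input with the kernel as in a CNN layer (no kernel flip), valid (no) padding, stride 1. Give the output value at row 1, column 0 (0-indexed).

The receptive field on the input at this output position is [4 0 8 / -3 9 3]. Elementwise product with the kernel and sum: 0·-1 + 8·1 + 9·-1 + 3·3.

8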